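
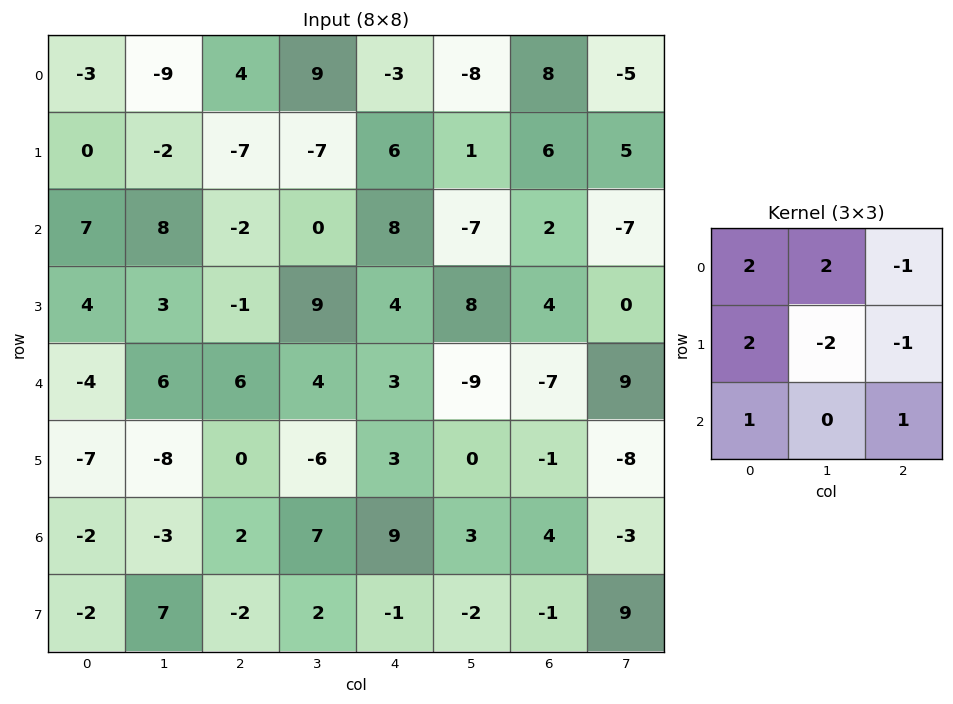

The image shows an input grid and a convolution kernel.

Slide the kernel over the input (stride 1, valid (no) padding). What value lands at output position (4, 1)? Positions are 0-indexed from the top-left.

The receptive field on the input at this output position is [6 6 4 / -8 0 -6 / -3 2 7]. Elementwise product with the kernel and sum: 6·2 + 6·2 + 4·-1 + -8·2 + 0·-2 + -6·-1 + -3·1 + 7·1.

14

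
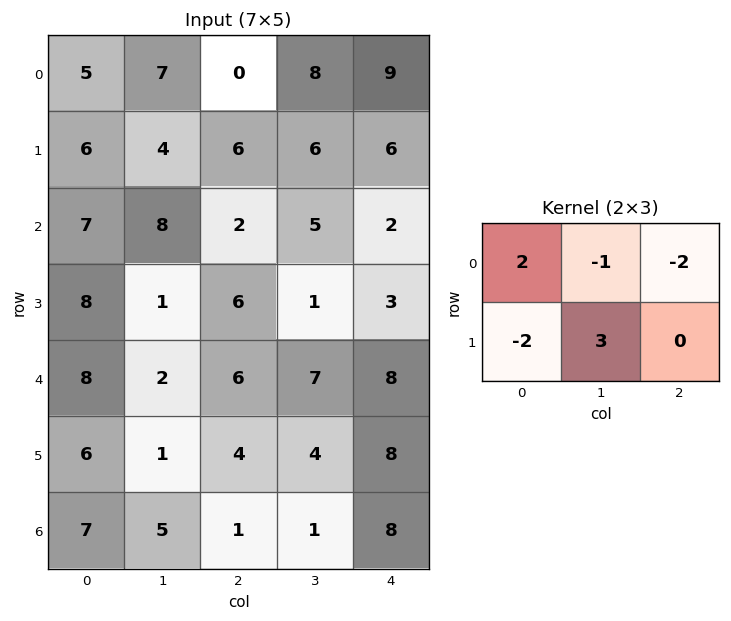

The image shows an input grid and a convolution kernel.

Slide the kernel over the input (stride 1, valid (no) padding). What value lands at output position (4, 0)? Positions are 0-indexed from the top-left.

-7

The receptive field on the input at this output position is [8 2 6 / 6 1 4]. Elementwise product with the kernel and sum: 8·2 + 2·-1 + 6·-2 + 6·-2 + 1·3.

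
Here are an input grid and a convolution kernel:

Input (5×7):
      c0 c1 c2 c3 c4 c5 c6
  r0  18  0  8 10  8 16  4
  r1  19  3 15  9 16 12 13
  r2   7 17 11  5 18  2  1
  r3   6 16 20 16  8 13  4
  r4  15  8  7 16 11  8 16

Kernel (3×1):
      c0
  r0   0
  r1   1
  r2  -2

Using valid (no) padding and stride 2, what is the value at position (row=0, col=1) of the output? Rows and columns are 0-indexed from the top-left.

-7

The receptive field on the input at this output position is [8 / 15 / 11]. Elementwise product with the kernel and sum: 15·1 + 11·-2.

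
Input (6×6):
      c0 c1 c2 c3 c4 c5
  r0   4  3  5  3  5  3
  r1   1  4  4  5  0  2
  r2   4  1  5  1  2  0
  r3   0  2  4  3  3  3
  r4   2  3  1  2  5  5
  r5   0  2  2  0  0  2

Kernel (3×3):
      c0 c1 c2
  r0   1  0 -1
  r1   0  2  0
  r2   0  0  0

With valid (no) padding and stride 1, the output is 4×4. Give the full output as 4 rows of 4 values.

7 8 10 0
-1 9 6 7
3 8 9 7
2 1 5 10

Output[0,0]: The receptive field on the input at this output position is [4 3 5 / 1 4 4 / 4 1 5]. Elementwise product with the kernel and sum: 4·1 + 5·-1 + 4·2.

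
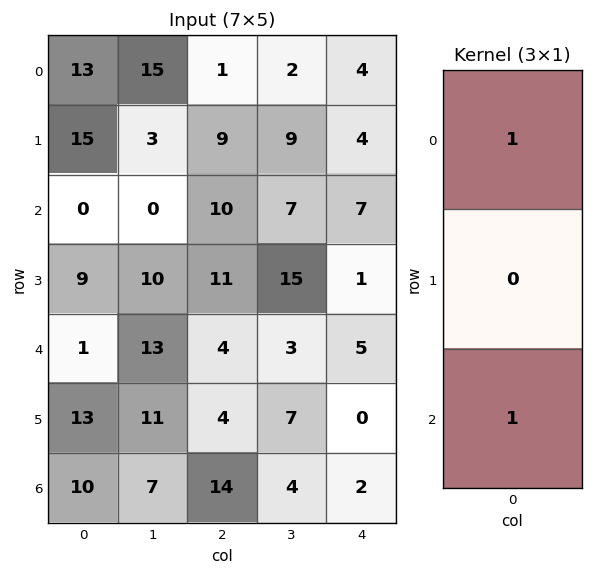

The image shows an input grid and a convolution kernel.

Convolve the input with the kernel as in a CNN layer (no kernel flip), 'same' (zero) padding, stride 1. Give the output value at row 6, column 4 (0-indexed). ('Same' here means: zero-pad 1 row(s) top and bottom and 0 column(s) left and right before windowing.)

0

The receptive field on the zero-padded input at this output position is [0 / 2 / 0]. Elementwise product with the kernel and sum: 0·1 + 0·1.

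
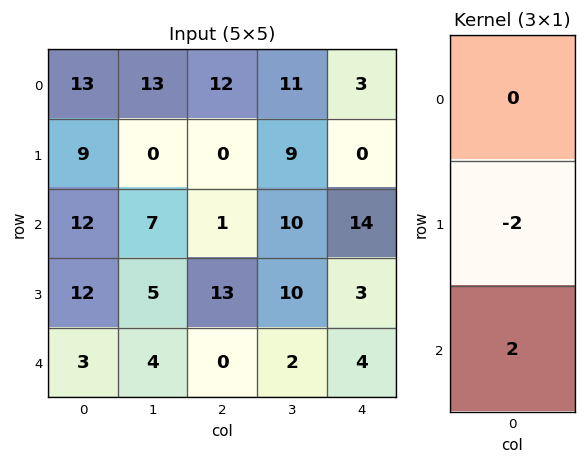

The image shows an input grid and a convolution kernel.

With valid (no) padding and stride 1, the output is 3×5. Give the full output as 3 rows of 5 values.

6 14 2 2 28
0 -4 24 0 -22
-18 -2 -26 -16 2

Output[0,0]: The receptive field on the input at this output position is [13 / 9 / 12]. Elementwise product with the kernel and sum: 9·-2 + 12·2.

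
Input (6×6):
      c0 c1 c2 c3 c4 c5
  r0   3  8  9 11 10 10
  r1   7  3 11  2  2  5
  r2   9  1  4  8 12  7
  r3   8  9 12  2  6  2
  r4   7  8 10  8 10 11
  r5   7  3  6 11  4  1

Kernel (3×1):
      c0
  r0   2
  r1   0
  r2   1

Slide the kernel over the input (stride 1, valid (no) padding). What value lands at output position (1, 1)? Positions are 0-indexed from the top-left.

15

The receptive field on the input at this output position is [3 / 1 / 9]. Elementwise product with the kernel and sum: 3·2 + 9·1.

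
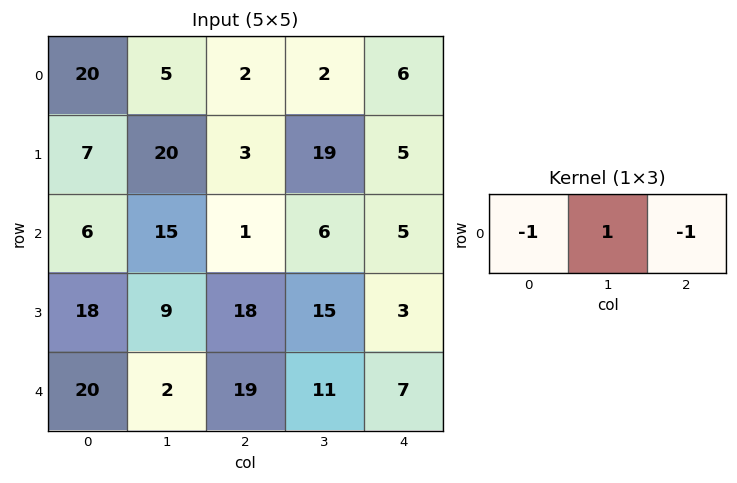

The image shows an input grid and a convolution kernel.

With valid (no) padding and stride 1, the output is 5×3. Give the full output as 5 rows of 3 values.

-17 -5 -6
10 -36 11
8 -20 0
-27 -6 -6
-37 6 -15

Output[0,0]: The receptive field on the input at this output position is [20 5 2]. Elementwise product with the kernel and sum: 20·-1 + 5·1 + 2·-1.
Output[0,1]: The receptive field on the input at this output position is [5 2 2]. Elementwise product with the kernel and sum: 5·-1 + 2·1 + 2·-1.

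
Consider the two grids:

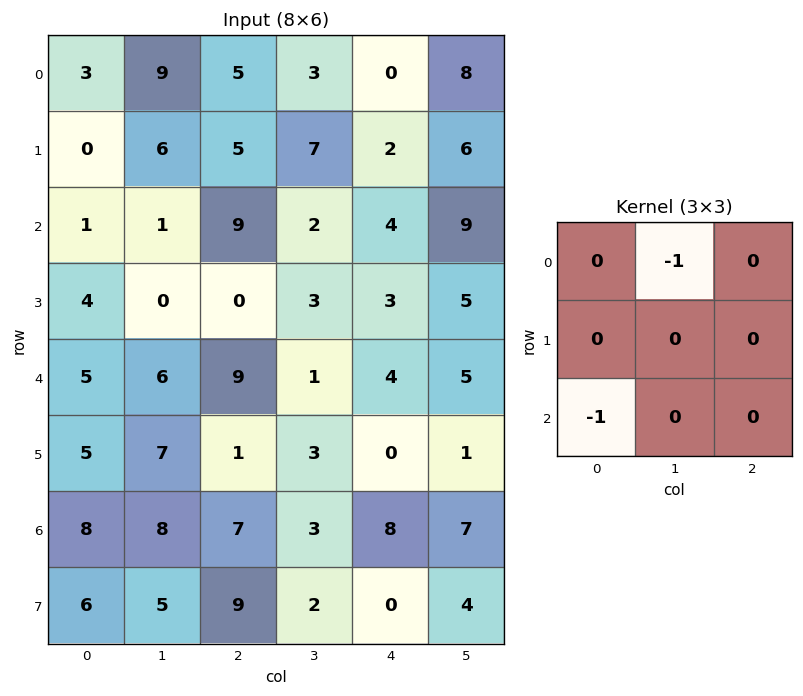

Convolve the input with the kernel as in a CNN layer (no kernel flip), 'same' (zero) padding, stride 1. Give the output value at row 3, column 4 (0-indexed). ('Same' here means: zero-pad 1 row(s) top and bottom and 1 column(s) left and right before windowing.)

-5

The receptive field on the zero-padded input at this output position is [2 4 9 / 3 3 5 / 1 4 5]. Elementwise product with the kernel and sum: 4·-1 + 1·-1.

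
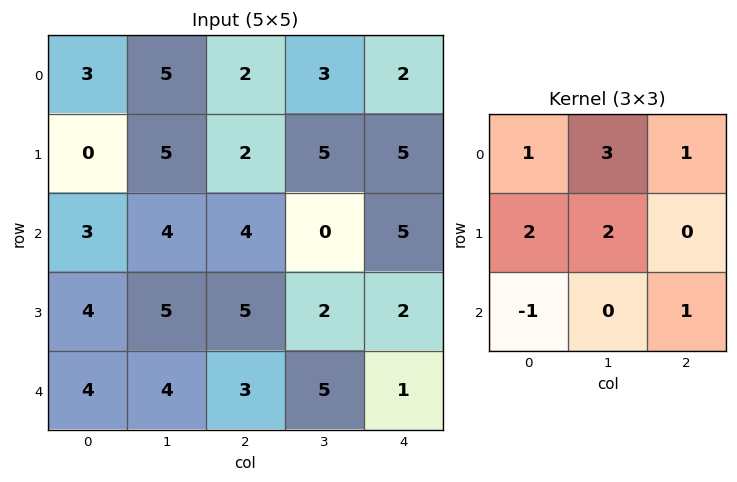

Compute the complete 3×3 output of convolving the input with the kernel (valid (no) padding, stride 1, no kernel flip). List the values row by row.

Output[0,0]: The receptive field on the input at this output position is [3 5 2 / 0 5 2 / 3 4 4]. Elementwise product with the kernel and sum: 3·1 + 5·3 + 2·1 + 0·2 + 5·2 + 3·-1 + 4·1.

31 24 28
32 29 27
36 37 21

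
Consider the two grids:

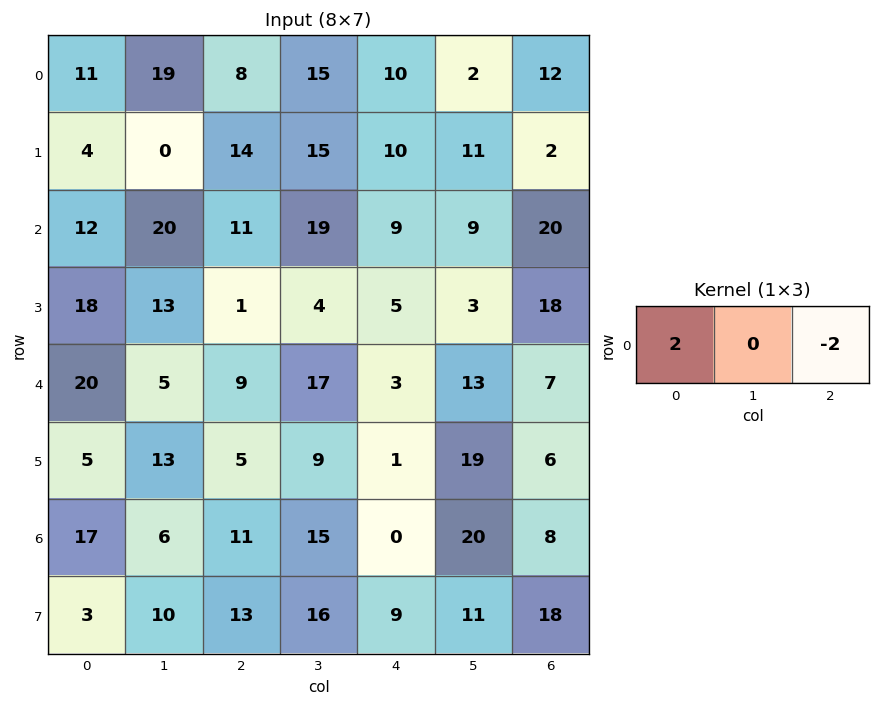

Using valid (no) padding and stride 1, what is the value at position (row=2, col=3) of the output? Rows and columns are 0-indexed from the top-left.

The receptive field on the input at this output position is [19 9 9]. Elementwise product with the kernel and sum: 19·2 + 9·-2.

20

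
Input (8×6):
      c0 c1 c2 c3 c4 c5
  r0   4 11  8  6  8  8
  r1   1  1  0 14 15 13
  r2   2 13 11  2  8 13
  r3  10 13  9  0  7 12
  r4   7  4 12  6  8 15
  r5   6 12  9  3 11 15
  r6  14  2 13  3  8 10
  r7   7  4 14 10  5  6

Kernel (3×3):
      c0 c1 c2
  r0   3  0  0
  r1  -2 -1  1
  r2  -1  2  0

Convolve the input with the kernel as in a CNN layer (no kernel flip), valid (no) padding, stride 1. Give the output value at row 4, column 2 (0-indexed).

19

The receptive field on the input at this output position is [12 6 8 / 9 3 11 / 13 3 8]. Elementwise product with the kernel and sum: 12·3 + 9·-2 + 3·-1 + 11·1 + 13·-1 + 3·2.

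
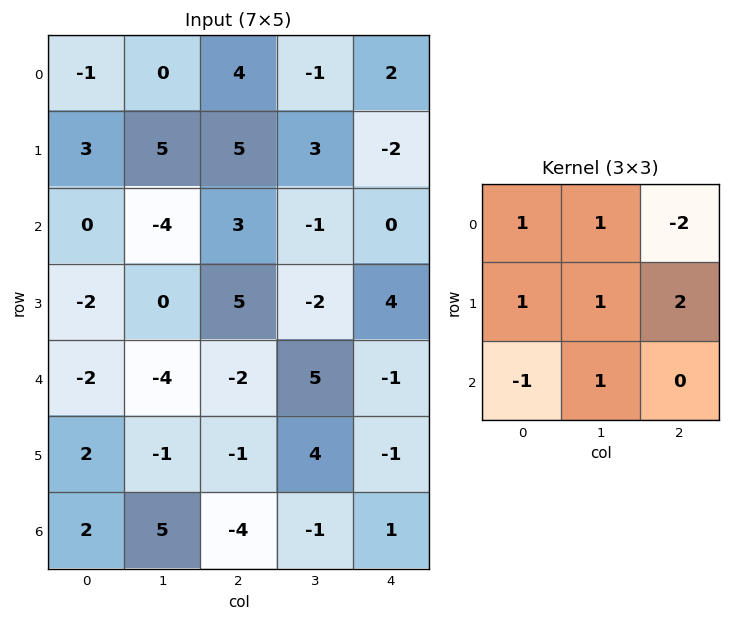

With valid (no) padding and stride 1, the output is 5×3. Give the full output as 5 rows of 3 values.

Output[0,0]: The receptive field on the input at this output position is [-1 0 4 / 3 5 5 / 0 -4 3]. Elementwise product with the kernel and sum: -1·1 + 0·1 + 4·-2 + 3·1 + 5·1 + 5·2 + 0·-1 + -4·1.
Output[0,1]: The receptive field on the input at this output position is [0 4 -1 / 5 5 3 / -4 3 -1]. Elementwise product with the kernel and sum: 0·1 + 4·1 + -1·-2 + 5·1 + 5·1 + 3·2 + -4·-1 + 3·1.

5 29 -1
2 6 7
-4 4 20
-25 13 1
0 -19 9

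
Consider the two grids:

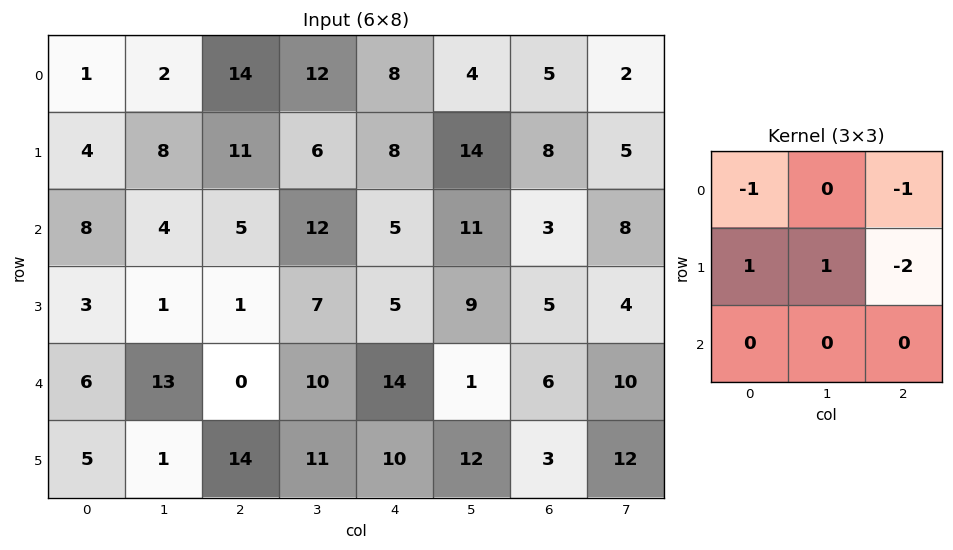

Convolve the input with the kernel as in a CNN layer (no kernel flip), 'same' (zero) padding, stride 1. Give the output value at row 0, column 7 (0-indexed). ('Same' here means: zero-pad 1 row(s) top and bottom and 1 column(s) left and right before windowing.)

7

The receptive field on the zero-padded input at this output position is [0 0 0 / 5 2 0 / 8 5 0]. Elementwise product with the kernel and sum: 0·-1 + 0·-1 + 5·1 + 2·1 + 0·-2.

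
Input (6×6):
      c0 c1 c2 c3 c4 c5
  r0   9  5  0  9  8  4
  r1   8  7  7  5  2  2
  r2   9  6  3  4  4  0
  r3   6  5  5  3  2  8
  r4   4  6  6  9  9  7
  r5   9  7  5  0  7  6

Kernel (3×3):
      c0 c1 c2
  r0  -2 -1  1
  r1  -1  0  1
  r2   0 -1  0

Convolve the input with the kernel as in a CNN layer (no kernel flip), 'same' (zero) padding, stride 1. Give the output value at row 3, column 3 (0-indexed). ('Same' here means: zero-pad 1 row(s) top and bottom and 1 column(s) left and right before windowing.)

-18

The receptive field on the zero-padded input at this output position is [3 4 4 / 5 3 2 / 6 9 9]. Elementwise product with the kernel and sum: 3·-2 + 4·-1 + 4·1 + 5·-1 + 2·1 + 9·-1.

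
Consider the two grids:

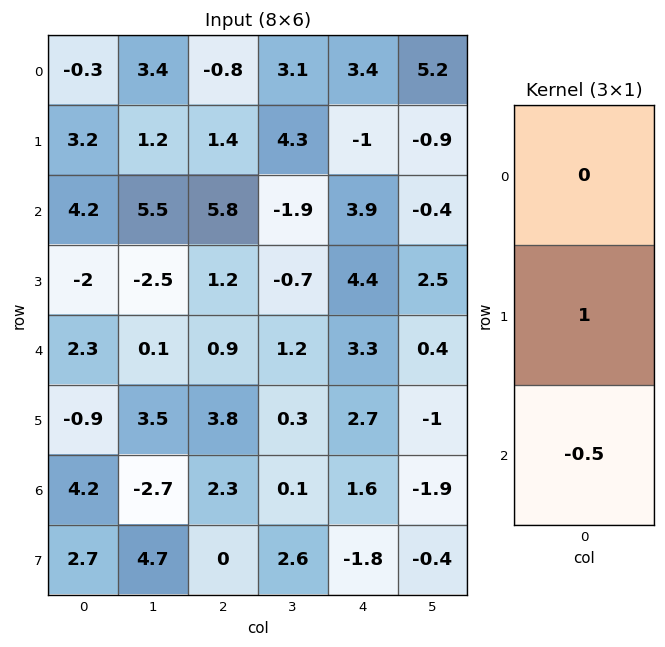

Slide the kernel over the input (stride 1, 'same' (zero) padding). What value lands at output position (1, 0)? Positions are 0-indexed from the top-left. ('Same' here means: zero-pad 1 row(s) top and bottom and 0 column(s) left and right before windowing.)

The receptive field on the zero-padded input at this output position is [-0.3 / 3.2 / 4.2]. Elementwise product with the kernel and sum: 3.2·1 + 4.2·-0.5.

1.1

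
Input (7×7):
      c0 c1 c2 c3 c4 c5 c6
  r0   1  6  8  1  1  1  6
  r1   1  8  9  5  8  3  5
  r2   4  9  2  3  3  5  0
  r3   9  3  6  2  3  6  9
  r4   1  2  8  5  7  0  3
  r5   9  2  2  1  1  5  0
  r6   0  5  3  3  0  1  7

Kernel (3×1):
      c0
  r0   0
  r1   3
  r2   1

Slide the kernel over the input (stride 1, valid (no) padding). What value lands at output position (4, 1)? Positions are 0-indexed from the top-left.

The receptive field on the input at this output position is [2 / 2 / 5]. Elementwise product with the kernel and sum: 2·3 + 5·1.

11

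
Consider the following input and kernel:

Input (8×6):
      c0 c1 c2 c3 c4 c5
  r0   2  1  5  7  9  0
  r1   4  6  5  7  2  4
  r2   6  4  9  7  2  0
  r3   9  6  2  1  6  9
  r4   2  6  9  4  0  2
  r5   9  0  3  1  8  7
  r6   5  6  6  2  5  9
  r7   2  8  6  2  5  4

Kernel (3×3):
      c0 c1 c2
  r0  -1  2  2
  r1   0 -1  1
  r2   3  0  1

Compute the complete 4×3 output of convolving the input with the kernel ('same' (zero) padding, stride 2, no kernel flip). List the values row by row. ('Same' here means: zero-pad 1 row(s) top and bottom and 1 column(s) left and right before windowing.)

Output[0,0]: The receptive field on the zero-padded input at this output position is [0 0 0 / 0 2 1 / 0 4 6]. Elementwise product with the kernel and sum: 0·-1 + 0·2 + 0·2 + 2·-1 + 1·1 + 0·3 + 6·1.

5 27 16
24 35 15
34 -4 41
27 30 43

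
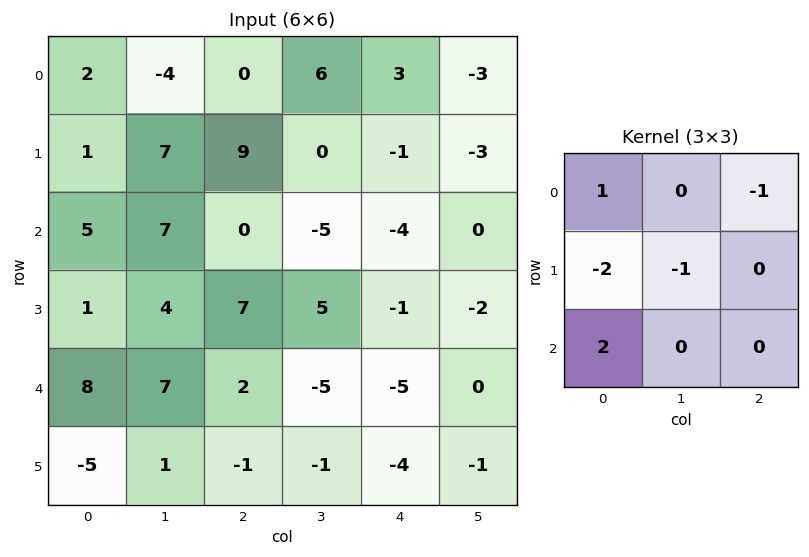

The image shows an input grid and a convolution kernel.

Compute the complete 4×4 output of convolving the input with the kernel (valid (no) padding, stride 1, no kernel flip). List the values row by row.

Output[0,0]: The receptive field on the input at this output position is [2 -4 0 / 1 7 9 / 5 7 0]. Elementwise product with the kernel and sum: 2·1 + 0·-1 + 1·-2 + 7·-1 + 5·2.

3 -19 -21 0
-23 1 29 27
15 11 -11 -24
-39 -15 7 20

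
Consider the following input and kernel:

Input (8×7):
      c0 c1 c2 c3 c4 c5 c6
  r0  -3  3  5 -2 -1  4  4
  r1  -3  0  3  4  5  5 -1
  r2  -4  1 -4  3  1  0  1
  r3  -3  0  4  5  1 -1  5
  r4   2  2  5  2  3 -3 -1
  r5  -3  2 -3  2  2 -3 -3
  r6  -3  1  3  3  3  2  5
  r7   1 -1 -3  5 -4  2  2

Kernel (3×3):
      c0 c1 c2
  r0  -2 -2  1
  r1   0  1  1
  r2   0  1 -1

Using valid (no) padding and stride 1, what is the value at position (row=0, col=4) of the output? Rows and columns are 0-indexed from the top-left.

1

The receptive field on the input at this output position is [-1 4 4 / 5 5 -1 / 1 0 1]. Elementwise product with the kernel and sum: -1·-2 + 4·-2 + 4·1 + 5·1 + -1·1 + 0·1 + 1·-1.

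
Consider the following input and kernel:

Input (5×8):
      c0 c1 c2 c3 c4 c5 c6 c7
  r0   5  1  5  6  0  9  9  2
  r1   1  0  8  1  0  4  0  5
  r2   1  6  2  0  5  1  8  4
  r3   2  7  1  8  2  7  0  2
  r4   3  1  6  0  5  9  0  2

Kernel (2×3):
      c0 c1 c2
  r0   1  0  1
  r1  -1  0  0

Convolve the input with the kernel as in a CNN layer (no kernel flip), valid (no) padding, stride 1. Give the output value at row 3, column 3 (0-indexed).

The receptive field on the input at this output position is [8 2 7 / 0 5 9]. Elementwise product with the kernel and sum: 8·1 + 7·1 + 0·-1.

15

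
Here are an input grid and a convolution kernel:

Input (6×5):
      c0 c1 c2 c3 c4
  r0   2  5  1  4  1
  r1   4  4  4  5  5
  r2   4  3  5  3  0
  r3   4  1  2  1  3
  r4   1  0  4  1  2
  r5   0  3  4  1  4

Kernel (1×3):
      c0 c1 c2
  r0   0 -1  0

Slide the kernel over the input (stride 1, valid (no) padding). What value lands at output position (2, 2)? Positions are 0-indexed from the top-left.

-3

The receptive field on the input at this output position is [5 3 0]. Elementwise product with the kernel and sum: 3·-1.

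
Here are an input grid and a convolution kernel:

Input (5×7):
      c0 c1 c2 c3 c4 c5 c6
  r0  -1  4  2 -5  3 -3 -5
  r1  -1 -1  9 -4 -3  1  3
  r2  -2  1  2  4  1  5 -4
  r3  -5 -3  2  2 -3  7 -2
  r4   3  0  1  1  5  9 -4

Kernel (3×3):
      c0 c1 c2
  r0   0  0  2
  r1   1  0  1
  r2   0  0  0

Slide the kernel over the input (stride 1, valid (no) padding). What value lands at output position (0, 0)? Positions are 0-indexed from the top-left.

12

The receptive field on the input at this output position is [-1 4 2 / -1 -1 9 / -2 1 2]. Elementwise product with the kernel and sum: 2·2 + -1·1 + 9·1.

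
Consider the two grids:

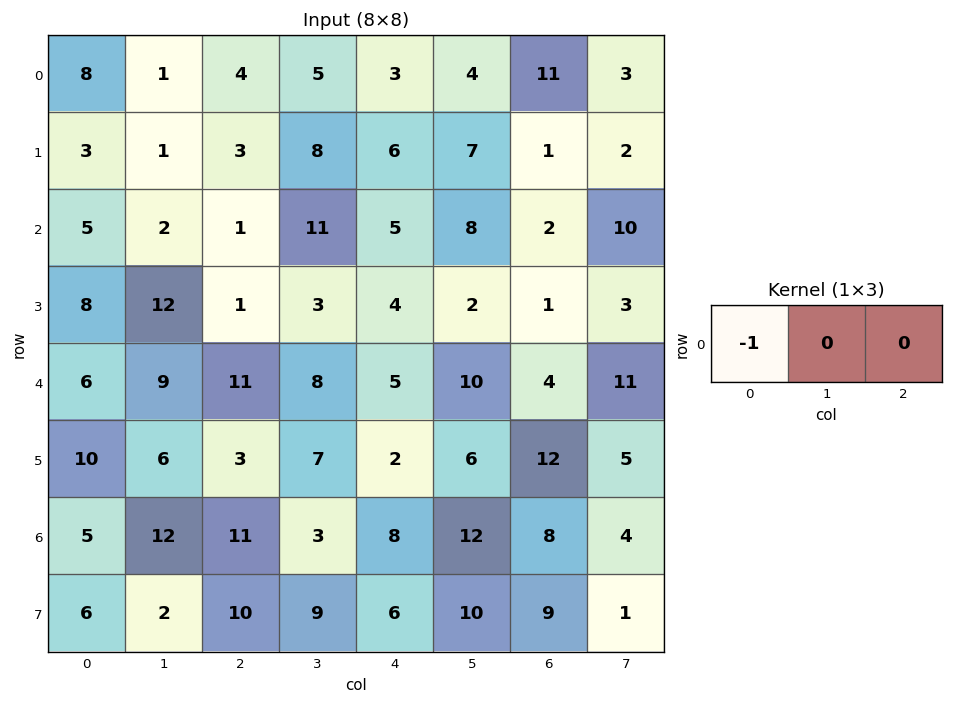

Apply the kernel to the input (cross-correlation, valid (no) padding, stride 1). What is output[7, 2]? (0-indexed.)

The receptive field on the input at this output position is [10 9 6]. Elementwise product with the kernel and sum: 10·-1.

-10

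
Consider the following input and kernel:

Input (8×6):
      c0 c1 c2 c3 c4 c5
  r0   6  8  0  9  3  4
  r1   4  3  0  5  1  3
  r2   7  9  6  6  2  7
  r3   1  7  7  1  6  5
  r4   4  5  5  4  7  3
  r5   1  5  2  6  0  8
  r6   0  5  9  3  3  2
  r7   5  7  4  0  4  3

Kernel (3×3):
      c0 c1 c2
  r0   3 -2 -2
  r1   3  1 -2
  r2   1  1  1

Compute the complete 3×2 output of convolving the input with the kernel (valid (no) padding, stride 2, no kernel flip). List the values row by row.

39 -7
1 28
10 20

Output[0,0]: The receptive field on the input at this output position is [6 8 0 / 4 3 0 / 7 9 6]. Elementwise product with the kernel and sum: 6·3 + 8·-2 + 0·-2 + 4·3 + 3·1 + 0·-2 + 7·1 + 9·1 + 6·1.
Output[0,1]: The receptive field on the input at this output position is [0 9 3 / 0 5 1 / 6 6 2]. Elementwise product with the kernel and sum: 0·3 + 9·-2 + 3·-2 + 0·3 + 5·1 + 1·-2 + 6·1 + 6·1 + 2·1.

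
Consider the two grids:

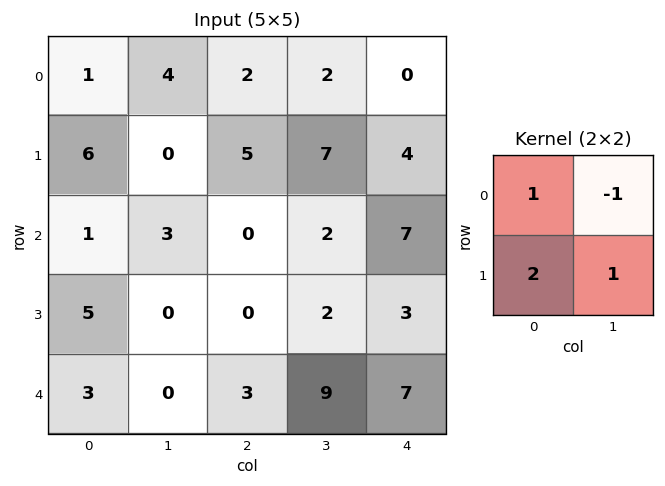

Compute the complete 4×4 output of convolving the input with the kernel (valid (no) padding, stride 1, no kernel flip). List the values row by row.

Output[0,0]: The receptive field on the input at this output position is [1 4 / 6 0]. Elementwise product with the kernel and sum: 1·1 + 4·-1 + 6·2 + 0·1.

9 7 17 20
11 1 0 14
8 3 0 2
11 3 13 24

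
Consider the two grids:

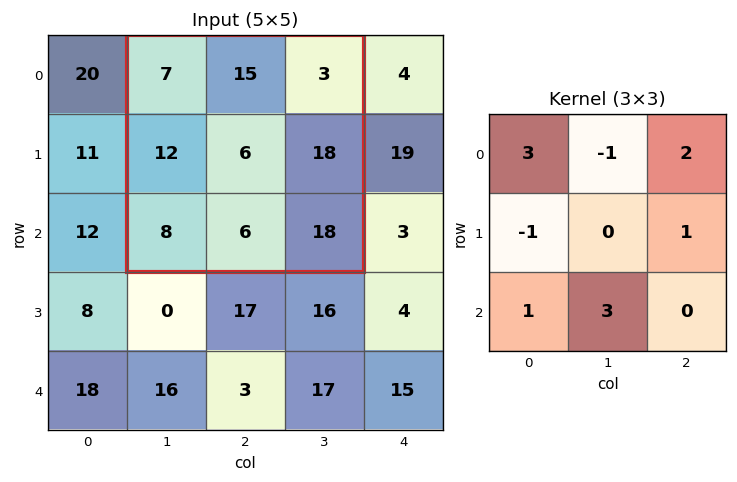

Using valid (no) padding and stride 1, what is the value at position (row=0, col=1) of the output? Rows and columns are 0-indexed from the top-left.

44

The receptive field on the input at this output position is [7 15 3 / 12 6 18 / 8 6 18]. Elementwise product with the kernel and sum: 7·3 + 15·-1 + 3·2 + 12·-1 + 18·1 + 8·1 + 6·3.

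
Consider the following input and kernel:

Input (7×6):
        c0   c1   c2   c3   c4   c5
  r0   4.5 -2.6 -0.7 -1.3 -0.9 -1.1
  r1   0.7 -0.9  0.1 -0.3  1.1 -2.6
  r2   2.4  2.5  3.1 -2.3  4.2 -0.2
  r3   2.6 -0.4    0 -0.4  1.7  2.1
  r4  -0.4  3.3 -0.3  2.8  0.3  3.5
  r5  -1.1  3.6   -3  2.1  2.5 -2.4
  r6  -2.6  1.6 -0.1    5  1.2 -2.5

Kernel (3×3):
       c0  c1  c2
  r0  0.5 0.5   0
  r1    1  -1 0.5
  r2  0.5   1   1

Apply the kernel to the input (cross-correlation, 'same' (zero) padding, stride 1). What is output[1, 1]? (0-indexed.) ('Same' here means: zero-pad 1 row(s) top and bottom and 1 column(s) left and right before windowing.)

The receptive field on the zero-padded input at this output position is [4.5 -2.6 -0.7 / 0.7 -0.9 0.1 / 2.4 2.5 3.1]. Elementwise product with the kernel and sum: 4.5·0.5 + -2.6·0.5 + 0.7·1 + -0.9·-1 + 0.1·0.5 + 2.4·0.5 + 2.5·1 + 3.1·1.

9.4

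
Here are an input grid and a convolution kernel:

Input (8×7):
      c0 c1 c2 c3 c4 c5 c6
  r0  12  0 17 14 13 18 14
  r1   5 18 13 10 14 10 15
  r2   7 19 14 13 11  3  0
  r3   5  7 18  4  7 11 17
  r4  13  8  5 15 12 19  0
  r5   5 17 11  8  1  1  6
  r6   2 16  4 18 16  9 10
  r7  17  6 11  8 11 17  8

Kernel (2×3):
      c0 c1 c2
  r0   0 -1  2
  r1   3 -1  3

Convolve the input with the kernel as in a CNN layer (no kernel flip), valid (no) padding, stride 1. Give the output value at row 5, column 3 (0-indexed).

66

The receptive field on the input at this output position is [8 1 1 / 18 16 9]. Elementwise product with the kernel and sum: 1·-1 + 1·2 + 18·3 + 16·-1 + 9·3.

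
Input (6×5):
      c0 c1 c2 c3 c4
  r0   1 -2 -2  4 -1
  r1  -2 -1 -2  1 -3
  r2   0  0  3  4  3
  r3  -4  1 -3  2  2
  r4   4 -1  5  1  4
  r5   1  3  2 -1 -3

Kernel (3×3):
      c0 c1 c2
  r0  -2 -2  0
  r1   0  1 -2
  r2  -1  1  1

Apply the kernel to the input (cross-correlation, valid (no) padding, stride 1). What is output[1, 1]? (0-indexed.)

The receptive field on the input at this output position is [-1 -2 1 / 0 3 4 / 1 -3 2]. Elementwise product with the kernel and sum: -1·-2 + -2·-2 + 3·1 + 4·-2 + 1·-1 + -3·1 + 2·1.

-1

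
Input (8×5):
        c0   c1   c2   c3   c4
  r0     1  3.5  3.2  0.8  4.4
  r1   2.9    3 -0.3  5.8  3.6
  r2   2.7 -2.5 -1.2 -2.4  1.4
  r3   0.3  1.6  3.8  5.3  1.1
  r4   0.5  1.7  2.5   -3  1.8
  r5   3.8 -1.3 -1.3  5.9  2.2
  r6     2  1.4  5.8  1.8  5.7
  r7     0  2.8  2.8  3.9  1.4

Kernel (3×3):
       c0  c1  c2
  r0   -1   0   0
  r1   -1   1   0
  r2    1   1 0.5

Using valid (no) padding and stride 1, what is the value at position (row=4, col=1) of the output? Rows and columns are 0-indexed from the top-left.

The receptive field on the input at this output position is [1.7 2.5 -3 / -1.3 -1.3 5.9 / 1.4 5.8 1.8]. Elementwise product with the kernel and sum: 1.7·-1 + -1.3·-1 + -1.3·1 + 1.4·1 + 5.8·1 + 1.8·0.5.

6.4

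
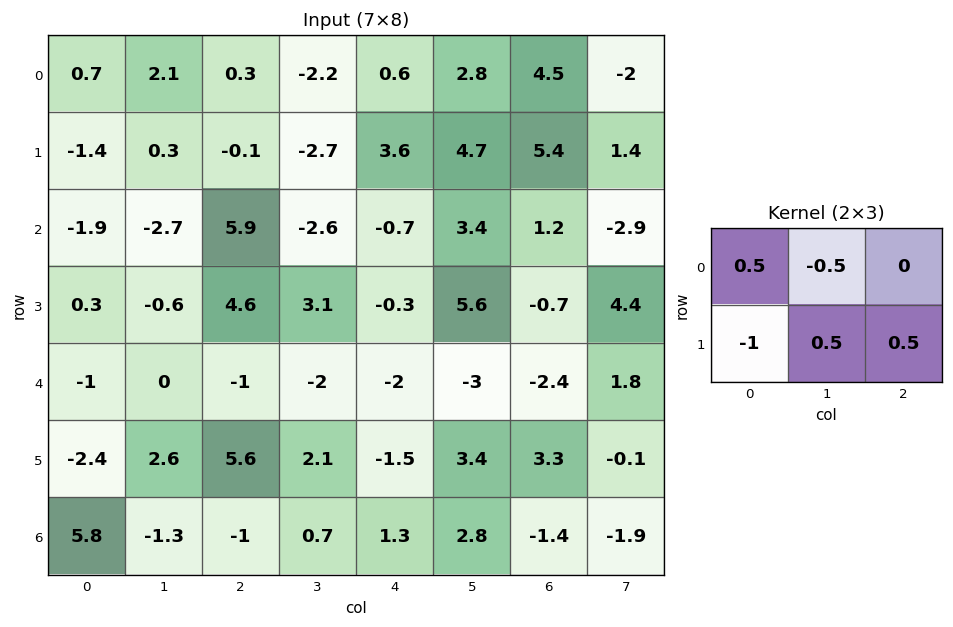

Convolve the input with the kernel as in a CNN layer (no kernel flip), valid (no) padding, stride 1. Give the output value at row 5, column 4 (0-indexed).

The receptive field on the input at this output position is [-1.5 3.4 3.3 / 1.3 2.8 -1.4]. Elementwise product with the kernel and sum: -1.5·0.5 + 3.4·-0.5 + 1.3·-1 + 2.8·0.5 + -1.4·0.5.

-3.05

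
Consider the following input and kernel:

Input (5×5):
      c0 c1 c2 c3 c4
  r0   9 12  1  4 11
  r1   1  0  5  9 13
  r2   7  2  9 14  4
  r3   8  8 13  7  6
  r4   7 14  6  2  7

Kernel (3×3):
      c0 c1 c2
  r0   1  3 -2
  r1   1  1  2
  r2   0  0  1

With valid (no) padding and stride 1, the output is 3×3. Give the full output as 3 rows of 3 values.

63 44 35
31 43 43
43 38 82

Output[0,0]: The receptive field on the input at this output position is [9 12 1 / 1 0 5 / 7 2 9]. Elementwise product with the kernel and sum: 9·1 + 12·3 + 1·-2 + 1·1 + 0·1 + 5·2 + 9·1.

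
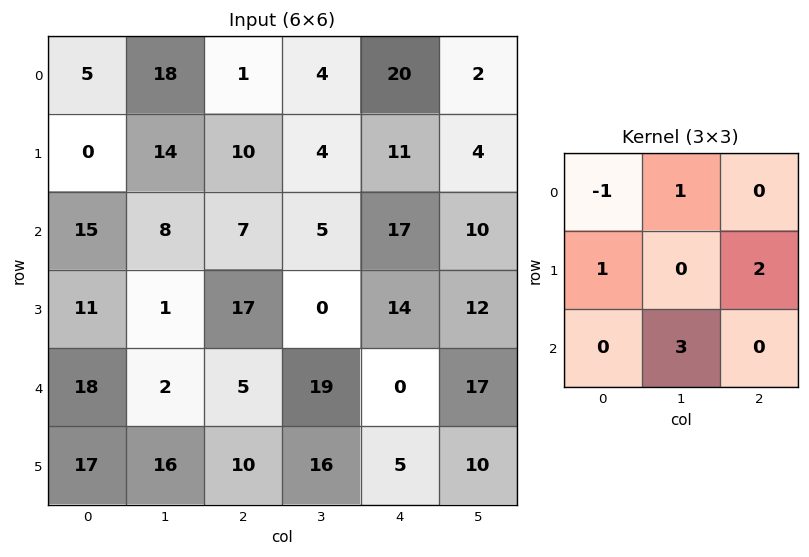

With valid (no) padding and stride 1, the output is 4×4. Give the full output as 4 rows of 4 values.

Output[0,0]: The receptive field on the input at this output position is [5 18 1 / 0 14 10 / 15 8 7]. Elementwise product with the kernel and sum: 5·-1 + 18·1 + 0·1 + 10·2 + 8·3.

57 26 50 79
46 65 35 74
44 15 100 36
66 86 36 82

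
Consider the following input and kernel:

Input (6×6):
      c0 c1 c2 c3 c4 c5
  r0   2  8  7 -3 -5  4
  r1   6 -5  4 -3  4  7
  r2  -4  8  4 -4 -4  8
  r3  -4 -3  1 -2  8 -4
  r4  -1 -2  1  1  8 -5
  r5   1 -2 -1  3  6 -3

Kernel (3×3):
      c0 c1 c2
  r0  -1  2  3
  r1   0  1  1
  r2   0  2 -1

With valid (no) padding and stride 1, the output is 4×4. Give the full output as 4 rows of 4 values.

Output[0,0]: The receptive field on the input at this output position is [2 8 7 / 6 -5 4 / -4 8 4]. Elementwise product with the kernel and sum: 2·-1 + 8·2 + 7·3 + -5·1 + 4·1 + 8·2 + 4·-1.
Output[0,1]: The receptive field on the input at this output position is [8 7 -3 / -5 4 -3 / 8 4 -4]. Elementwise product with the kernel and sum: 8·-1 + 7·2 + -3·3 + 4·1 + -3·1 + 4·2 + -4·-1.

46 10 -31 0
1 8 -18 56
25 -12 -24 45
-3 -4 28 24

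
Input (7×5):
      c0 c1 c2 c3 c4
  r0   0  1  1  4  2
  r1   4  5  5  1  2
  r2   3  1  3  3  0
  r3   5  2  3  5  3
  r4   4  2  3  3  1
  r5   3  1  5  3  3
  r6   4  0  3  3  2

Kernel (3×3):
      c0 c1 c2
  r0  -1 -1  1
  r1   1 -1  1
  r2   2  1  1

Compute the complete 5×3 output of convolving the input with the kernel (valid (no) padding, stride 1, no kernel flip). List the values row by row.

Output[0,0]: The receptive field on the input at this output position is [0 1 1 / 4 5 5 / 3 1 3]. Elementwise product with the kernel and sum: 0·-1 + 1·-1 + 1·1 + 4·1 + 5·-1 + 5·1 + 3·2 + 1·1 + 3·1.

14 11 12
16 4 10
18 13 5
13 12 12
15 3 11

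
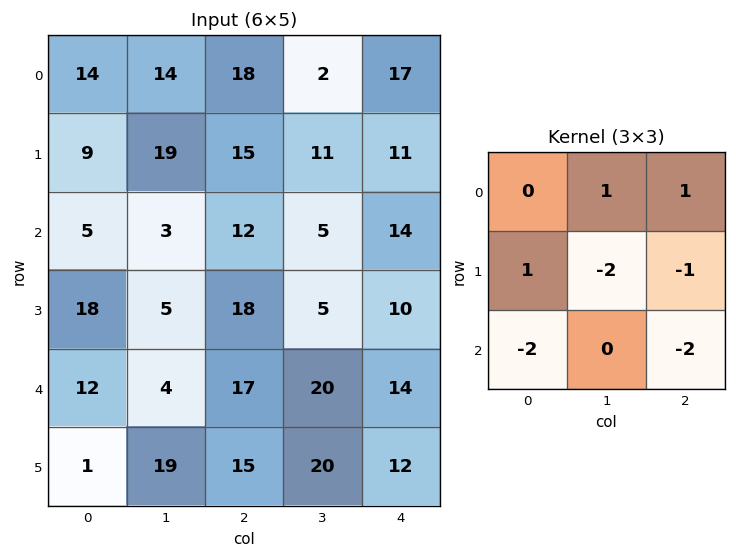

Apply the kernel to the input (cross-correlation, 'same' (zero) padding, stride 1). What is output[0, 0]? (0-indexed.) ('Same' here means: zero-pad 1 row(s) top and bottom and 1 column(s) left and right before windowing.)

-80

The receptive field on the zero-padded input at this output position is [0 0 0 / 0 14 14 / 0 9 19]. Elementwise product with the kernel and sum: 0·1 + 0·1 + 0·1 + 14·-2 + 14·-1 + 0·-2 + 19·-2.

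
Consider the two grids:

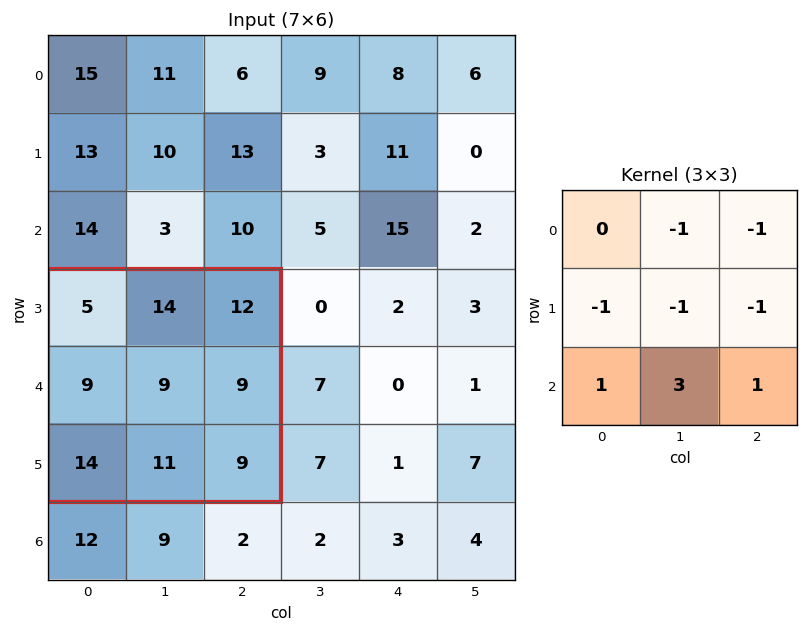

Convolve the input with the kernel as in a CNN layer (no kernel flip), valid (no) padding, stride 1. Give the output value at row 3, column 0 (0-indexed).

The receptive field on the input at this output position is [5 14 12 / 9 9 9 / 14 11 9]. Elementwise product with the kernel and sum: 14·-1 + 12·-1 + 9·-1 + 9·-1 + 9·-1 + 14·1 + 11·3 + 9·1.

3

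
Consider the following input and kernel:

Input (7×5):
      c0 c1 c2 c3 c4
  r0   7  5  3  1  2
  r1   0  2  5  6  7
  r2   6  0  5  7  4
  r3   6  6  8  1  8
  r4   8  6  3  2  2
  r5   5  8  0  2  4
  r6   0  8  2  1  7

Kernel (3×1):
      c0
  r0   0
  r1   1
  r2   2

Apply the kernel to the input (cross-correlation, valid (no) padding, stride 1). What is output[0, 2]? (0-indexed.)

The receptive field on the input at this output position is [3 / 5 / 5]. Elementwise product with the kernel and sum: 5·1 + 5·2.

15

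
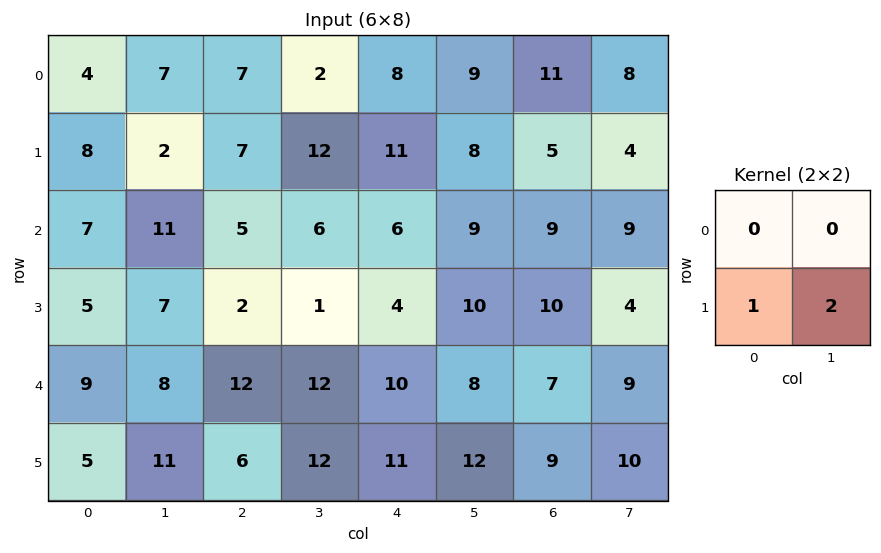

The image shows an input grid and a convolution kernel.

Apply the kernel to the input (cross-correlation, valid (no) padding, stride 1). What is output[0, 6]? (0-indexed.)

13

The receptive field on the input at this output position is [11 8 / 5 4]. Elementwise product with the kernel and sum: 5·1 + 4·2.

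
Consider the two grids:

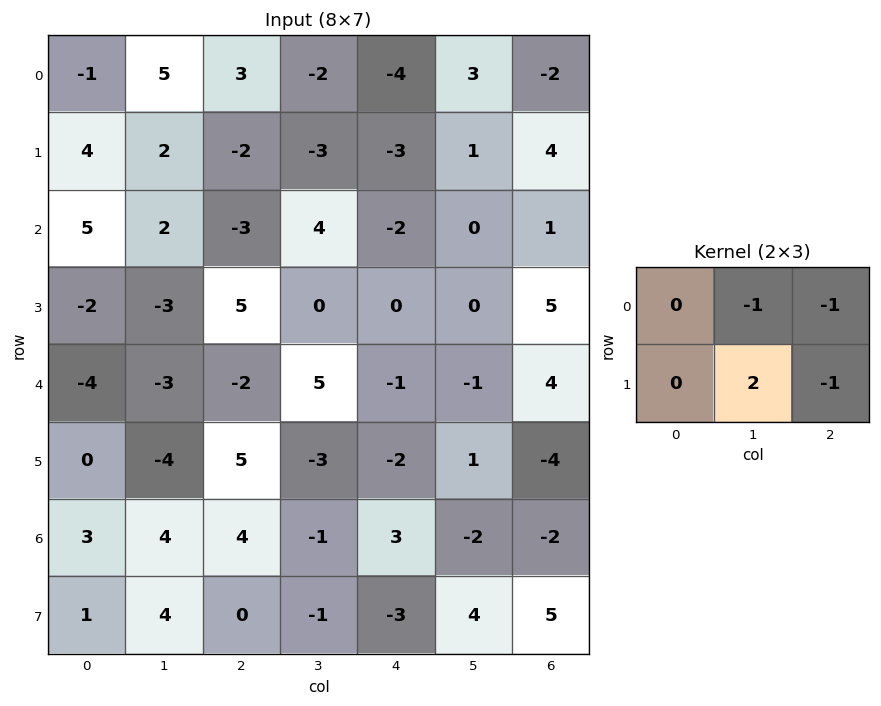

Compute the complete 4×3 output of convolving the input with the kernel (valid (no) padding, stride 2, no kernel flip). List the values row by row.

Output[0,0]: The receptive field on the input at this output position is [-1 5 3 / 4 2 -2]. Elementwise product with the kernel and sum: 5·-1 + 3·-1 + 2·2 + -2·-1.

-2 3 -3
-10 -2 -6
-8 -8 3
0 -1 7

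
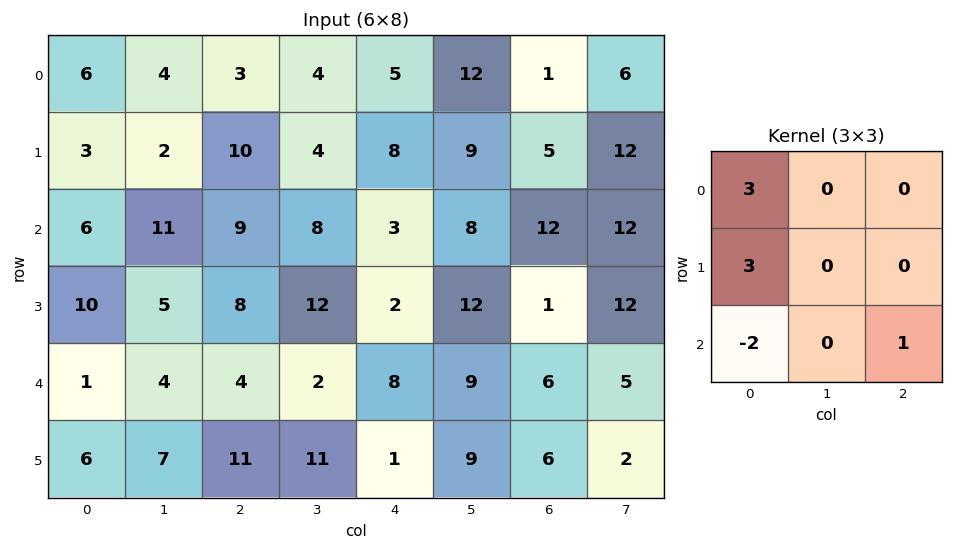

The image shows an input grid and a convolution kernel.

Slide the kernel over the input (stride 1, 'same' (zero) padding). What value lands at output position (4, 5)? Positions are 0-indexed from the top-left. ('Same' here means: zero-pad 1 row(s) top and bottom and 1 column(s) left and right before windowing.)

The receptive field on the zero-padded input at this output position is [2 12 1 / 8 9 6 / 1 9 6]. Elementwise product with the kernel and sum: 2·3 + 8·3 + 1·-2 + 6·1.

34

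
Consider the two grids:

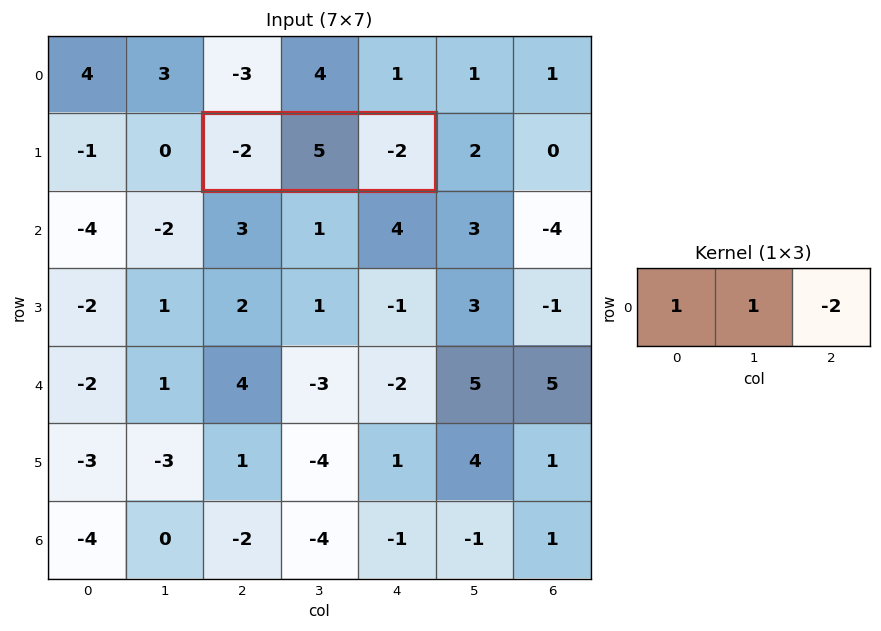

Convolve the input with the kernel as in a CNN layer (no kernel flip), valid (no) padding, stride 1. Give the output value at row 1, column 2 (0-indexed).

7

The receptive field on the input at this output position is [-2 5 -2]. Elementwise product with the kernel and sum: -2·1 + 5·1 + -2·-2.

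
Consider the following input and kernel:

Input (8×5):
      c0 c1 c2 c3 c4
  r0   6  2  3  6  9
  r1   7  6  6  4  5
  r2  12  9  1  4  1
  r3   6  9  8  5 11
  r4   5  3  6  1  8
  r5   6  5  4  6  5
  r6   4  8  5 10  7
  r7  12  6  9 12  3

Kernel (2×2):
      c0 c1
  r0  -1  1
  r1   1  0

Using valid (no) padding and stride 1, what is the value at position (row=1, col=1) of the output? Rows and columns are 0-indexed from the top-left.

9

The receptive field on the input at this output position is [6 6 / 9 1]. Elementwise product with the kernel and sum: 6·-1 + 6·1 + 9·1.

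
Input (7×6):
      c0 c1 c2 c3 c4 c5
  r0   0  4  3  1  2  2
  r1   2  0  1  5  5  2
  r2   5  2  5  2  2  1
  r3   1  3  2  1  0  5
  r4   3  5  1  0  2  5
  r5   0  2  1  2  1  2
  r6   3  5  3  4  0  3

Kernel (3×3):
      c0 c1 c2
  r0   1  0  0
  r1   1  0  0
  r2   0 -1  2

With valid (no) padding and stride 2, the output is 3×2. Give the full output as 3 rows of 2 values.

10 6
3 11
4 -2

Output[0,0]: The receptive field on the input at this output position is [0 4 3 / 2 0 1 / 5 2 5]. Elementwise product with the kernel and sum: 0·1 + 2·1 + 2·-1 + 5·2.
Output[0,1]: The receptive field on the input at this output position is [3 1 2 / 1 5 5 / 5 2 2]. Elementwise product with the kernel and sum: 3·1 + 1·1 + 2·-1 + 2·2.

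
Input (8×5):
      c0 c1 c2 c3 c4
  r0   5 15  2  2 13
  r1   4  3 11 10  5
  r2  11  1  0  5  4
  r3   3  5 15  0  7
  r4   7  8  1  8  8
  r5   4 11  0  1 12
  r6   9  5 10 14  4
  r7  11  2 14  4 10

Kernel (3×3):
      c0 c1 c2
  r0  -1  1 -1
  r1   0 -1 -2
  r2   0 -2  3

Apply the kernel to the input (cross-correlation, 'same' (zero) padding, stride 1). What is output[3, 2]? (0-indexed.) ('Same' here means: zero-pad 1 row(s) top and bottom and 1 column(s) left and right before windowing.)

The receptive field on the zero-padded input at this output position is [1 0 5 / 5 15 0 / 8 1 8]. Elementwise product with the kernel and sum: 1·-1 + 0·1 + 5·-1 + 15·-1 + 0·-2 + 1·-2 + 8·3.

1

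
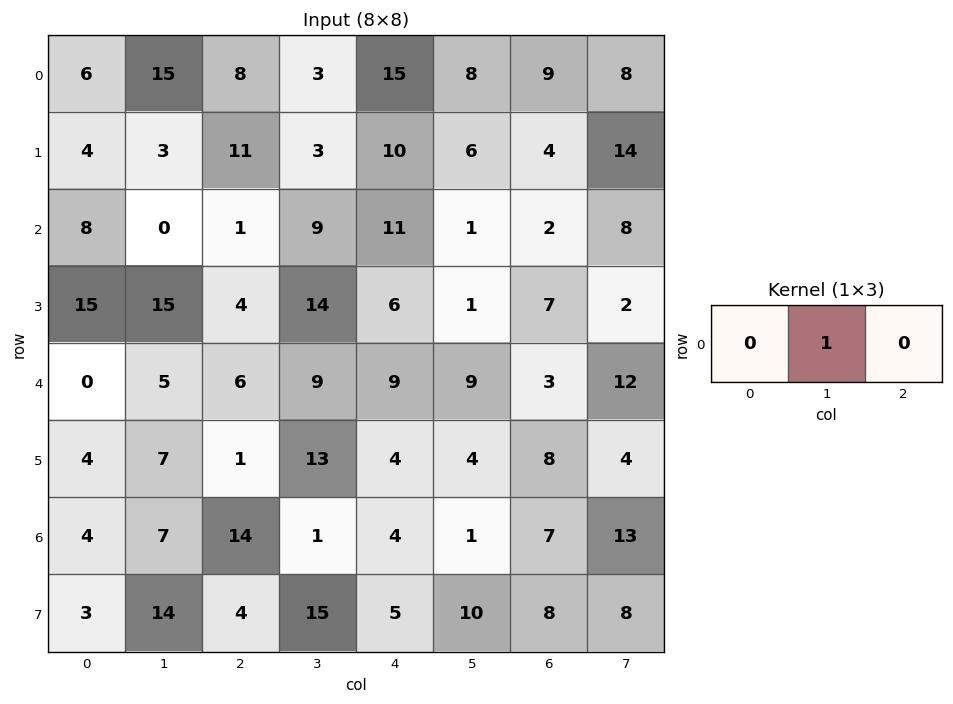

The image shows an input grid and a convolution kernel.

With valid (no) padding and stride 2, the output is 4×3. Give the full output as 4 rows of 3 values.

15 3 8
0 9 1
5 9 9
7 1 1

Output[0,0]: The receptive field on the input at this output position is [6 15 8]. Elementwise product with the kernel and sum: 15·1.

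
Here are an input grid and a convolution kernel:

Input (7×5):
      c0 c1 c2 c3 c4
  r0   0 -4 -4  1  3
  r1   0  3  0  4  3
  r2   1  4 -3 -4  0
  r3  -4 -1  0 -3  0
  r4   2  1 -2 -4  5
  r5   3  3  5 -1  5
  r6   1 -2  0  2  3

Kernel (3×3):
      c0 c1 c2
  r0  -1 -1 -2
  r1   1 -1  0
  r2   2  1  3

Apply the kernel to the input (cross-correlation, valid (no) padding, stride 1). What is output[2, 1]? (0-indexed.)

The receptive field on the input at this output position is [4 -3 -4 / -1 0 -3 / 1 -2 -4]. Elementwise product with the kernel and sum: 4·-1 + -3·-1 + -4·-2 + -1·1 + 0·-1 + 1·2 + -2·1 + -4·3.

-6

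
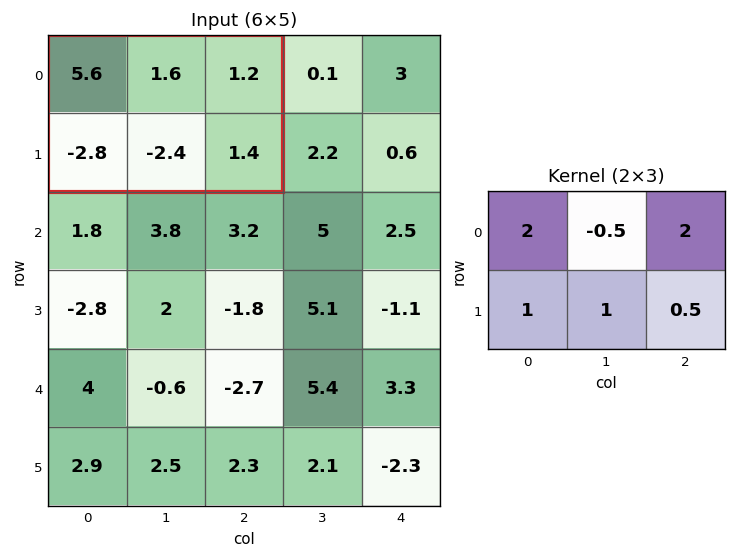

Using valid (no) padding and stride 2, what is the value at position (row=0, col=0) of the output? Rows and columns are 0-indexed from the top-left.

8.3

The receptive field on the input at this output position is [5.6 1.6 1.2 / -2.8 -2.4 1.4]. Elementwise product with the kernel and sum: 5.6·2 + 1.6·-0.5 + 1.2·2 + -2.8·1 + -2.4·1 + 1.4·0.5.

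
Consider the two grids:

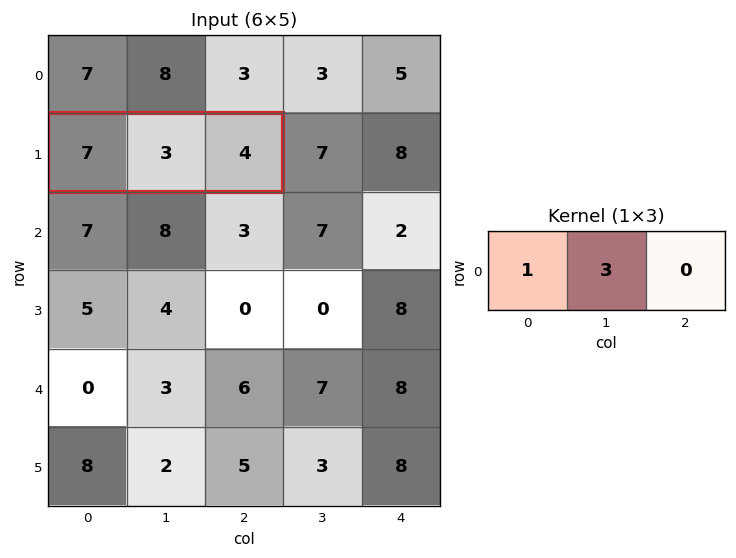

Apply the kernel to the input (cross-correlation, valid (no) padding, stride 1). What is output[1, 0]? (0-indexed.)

16

The receptive field on the input at this output position is [7 3 4]. Elementwise product with the kernel and sum: 7·1 + 3·3.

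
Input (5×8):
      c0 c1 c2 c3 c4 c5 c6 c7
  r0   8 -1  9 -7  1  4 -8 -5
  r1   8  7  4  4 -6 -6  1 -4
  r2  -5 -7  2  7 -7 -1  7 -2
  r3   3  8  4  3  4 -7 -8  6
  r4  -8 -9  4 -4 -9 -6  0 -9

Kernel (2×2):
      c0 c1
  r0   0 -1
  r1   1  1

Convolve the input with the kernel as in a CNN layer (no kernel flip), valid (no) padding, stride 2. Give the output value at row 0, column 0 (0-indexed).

The receptive field on the input at this output position is [8 -1 / 8 7]. Elementwise product with the kernel and sum: -1·-1 + 8·1 + 7·1.

16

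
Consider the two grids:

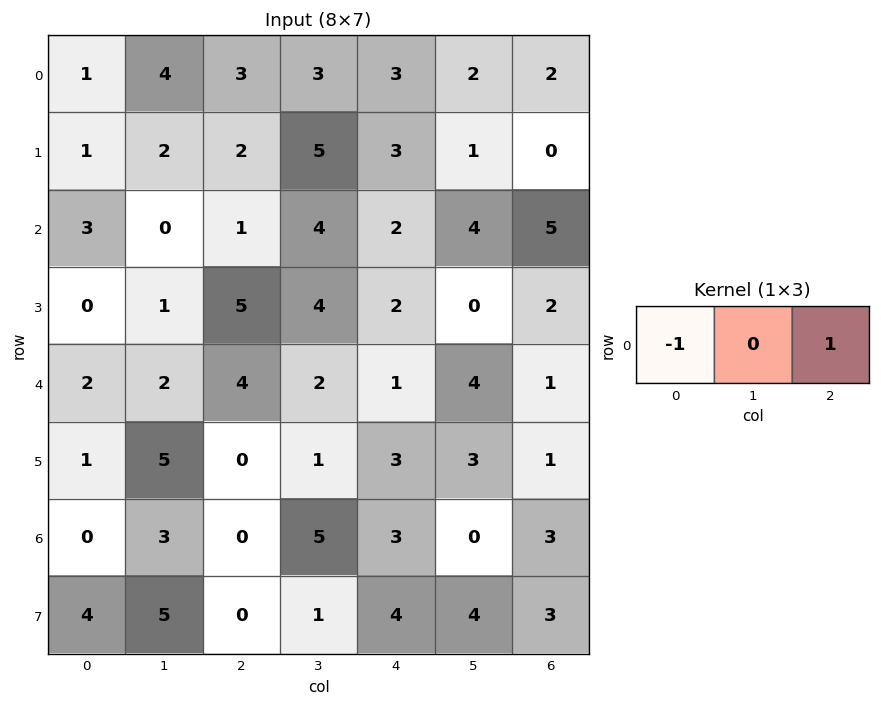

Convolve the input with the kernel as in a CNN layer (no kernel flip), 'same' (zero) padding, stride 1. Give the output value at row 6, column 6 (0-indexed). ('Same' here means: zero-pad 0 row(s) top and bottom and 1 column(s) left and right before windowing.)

0

The receptive field on the zero-padded input at this output position is [0 3 0]. Elementwise product with the kernel and sum: 0·-1 + 0·1.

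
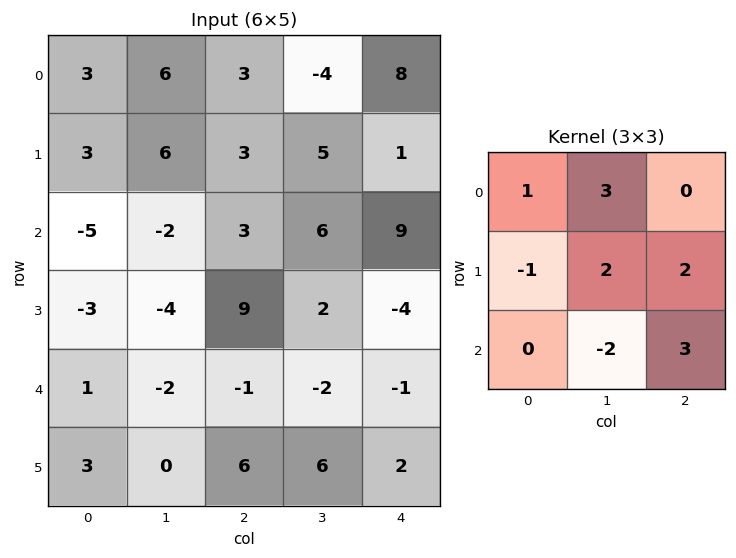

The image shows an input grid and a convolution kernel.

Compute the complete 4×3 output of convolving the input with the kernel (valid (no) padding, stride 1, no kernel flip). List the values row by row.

49 37 15
63 23 29
3 29 9
-4 25 4

Output[0,0]: The receptive field on the input at this output position is [3 6 3 / 3 6 3 / -5 -2 3]. Elementwise product with the kernel and sum: 3·1 + 6·3 + 3·-1 + 6·2 + 3·2 + -2·-2 + 3·3.
Output[0,1]: The receptive field on the input at this output position is [6 3 -4 / 6 3 5 / -2 3 6]. Elementwise product with the kernel and sum: 6·1 + 3·3 + 6·-1 + 3·2 + 5·2 + 3·-2 + 6·3.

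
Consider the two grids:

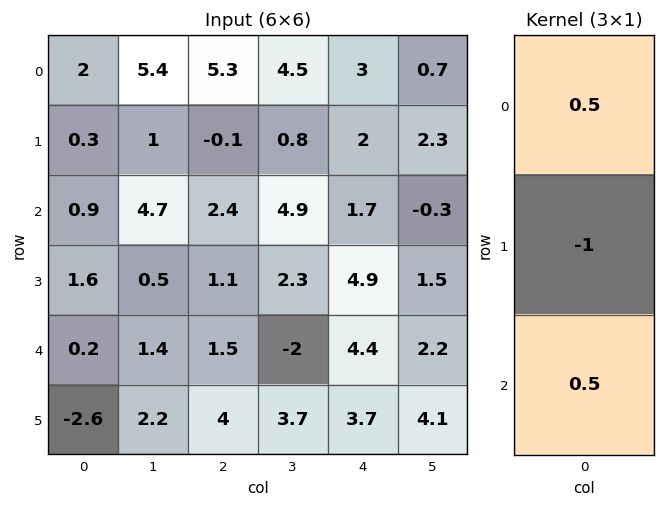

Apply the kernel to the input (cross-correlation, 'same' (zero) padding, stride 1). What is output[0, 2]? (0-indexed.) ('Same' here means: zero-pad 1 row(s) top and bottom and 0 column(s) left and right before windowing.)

The receptive field on the zero-padded input at this output position is [0 / 5.3 / -0.1]. Elementwise product with the kernel and sum: 0·0.5 + 5.3·-1 + -0.1·0.5.

-5.35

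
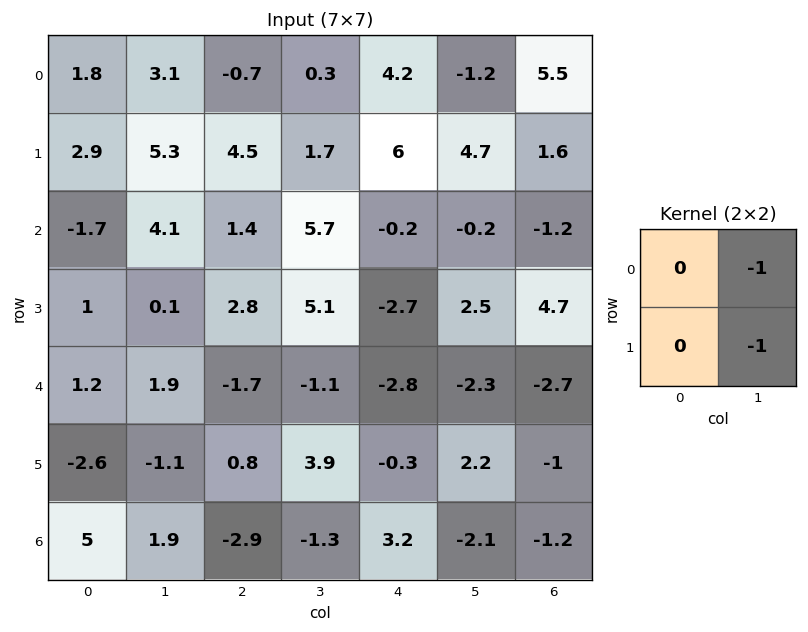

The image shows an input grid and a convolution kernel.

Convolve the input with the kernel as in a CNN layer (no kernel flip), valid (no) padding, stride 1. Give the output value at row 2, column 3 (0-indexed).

2.9

The receptive field on the input at this output position is [5.7 -0.2 / 5.1 -2.7]. Elementwise product with the kernel and sum: -0.2·-1 + -2.7·-1.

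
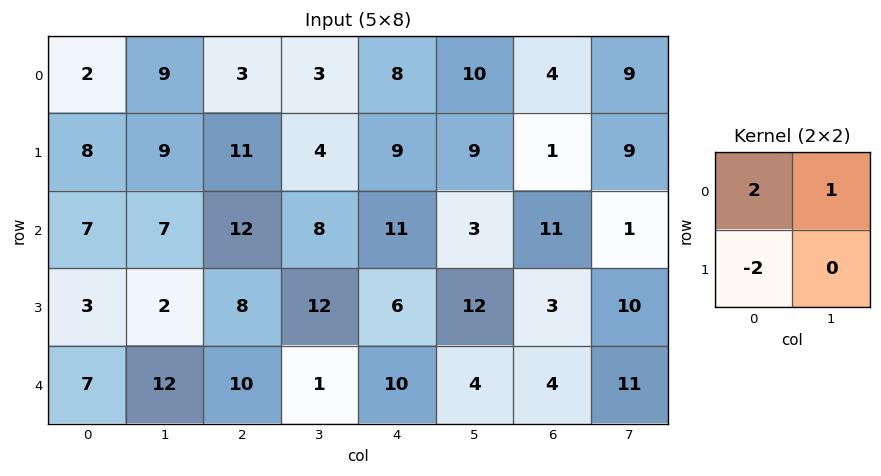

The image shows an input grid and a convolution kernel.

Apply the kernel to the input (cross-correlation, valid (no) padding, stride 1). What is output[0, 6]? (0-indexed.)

15

The receptive field on the input at this output position is [4 9 / 1 9]. Elementwise product with the kernel and sum: 4·2 + 9·1 + 1·-2.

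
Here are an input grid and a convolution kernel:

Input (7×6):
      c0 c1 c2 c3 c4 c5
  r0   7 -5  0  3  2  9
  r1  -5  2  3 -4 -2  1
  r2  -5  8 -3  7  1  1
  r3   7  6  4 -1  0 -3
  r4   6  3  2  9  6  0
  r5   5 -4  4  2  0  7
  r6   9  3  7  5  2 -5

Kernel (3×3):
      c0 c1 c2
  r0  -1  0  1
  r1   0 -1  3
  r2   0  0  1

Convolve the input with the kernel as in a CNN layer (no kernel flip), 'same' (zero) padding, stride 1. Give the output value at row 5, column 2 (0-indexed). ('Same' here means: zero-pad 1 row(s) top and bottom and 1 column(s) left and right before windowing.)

13

The receptive field on the zero-padded input at this output position is [3 2 9 / -4 4 2 / 3 7 5]. Elementwise product with the kernel and sum: 3·-1 + 9·1 + 4·-1 + 2·3 + 5·1.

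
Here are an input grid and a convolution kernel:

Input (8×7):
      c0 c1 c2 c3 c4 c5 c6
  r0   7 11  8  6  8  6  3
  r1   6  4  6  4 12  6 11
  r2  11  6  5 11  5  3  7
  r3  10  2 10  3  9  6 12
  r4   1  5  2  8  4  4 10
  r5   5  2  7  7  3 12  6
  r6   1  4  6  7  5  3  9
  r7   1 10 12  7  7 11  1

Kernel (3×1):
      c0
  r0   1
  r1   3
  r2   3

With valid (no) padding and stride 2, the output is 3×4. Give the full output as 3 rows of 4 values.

58 41 59 57
44 41 44 73
19 41 28 55

Output[0,0]: The receptive field on the input at this output position is [7 / 6 / 11]. Elementwise product with the kernel and sum: 7·1 + 6·3 + 11·3.
Output[0,1]: The receptive field on the input at this output position is [8 / 6 / 5]. Elementwise product with the kernel and sum: 8·1 + 6·3 + 5·3.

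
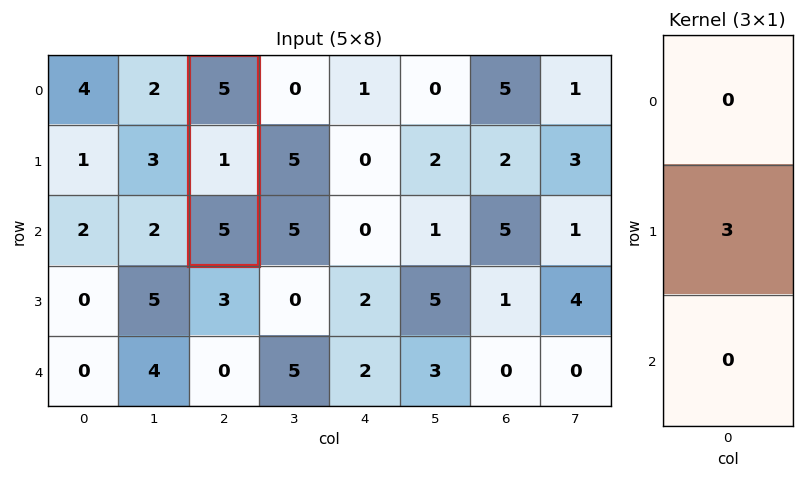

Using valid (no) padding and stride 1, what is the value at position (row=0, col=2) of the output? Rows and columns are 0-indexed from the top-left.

The receptive field on the input at this output position is [5 / 1 / 5]. Elementwise product with the kernel and sum: 1·3.

3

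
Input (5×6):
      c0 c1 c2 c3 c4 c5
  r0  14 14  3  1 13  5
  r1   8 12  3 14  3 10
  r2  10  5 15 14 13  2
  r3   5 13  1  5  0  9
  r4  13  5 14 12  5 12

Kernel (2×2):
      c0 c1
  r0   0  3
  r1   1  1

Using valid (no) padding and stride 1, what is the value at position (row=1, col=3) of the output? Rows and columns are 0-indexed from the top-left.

The receptive field on the input at this output position is [14 3 / 14 13]. Elementwise product with the kernel and sum: 3·3 + 14·1 + 13·1.

36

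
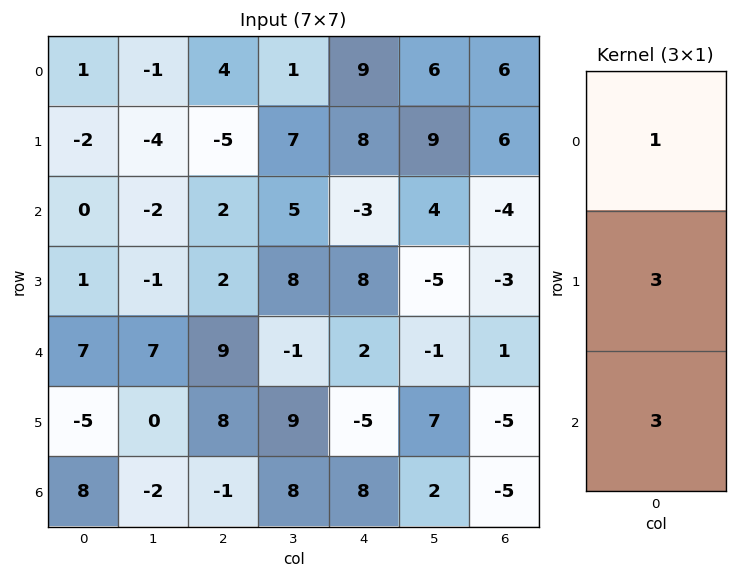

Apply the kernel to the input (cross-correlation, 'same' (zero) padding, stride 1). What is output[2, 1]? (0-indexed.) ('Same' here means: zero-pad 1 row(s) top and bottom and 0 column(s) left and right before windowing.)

The receptive field on the zero-padded input at this output position is [-4 / -2 / -1]. Elementwise product with the kernel and sum: -4·1 + -2·3 + -1·3.

-13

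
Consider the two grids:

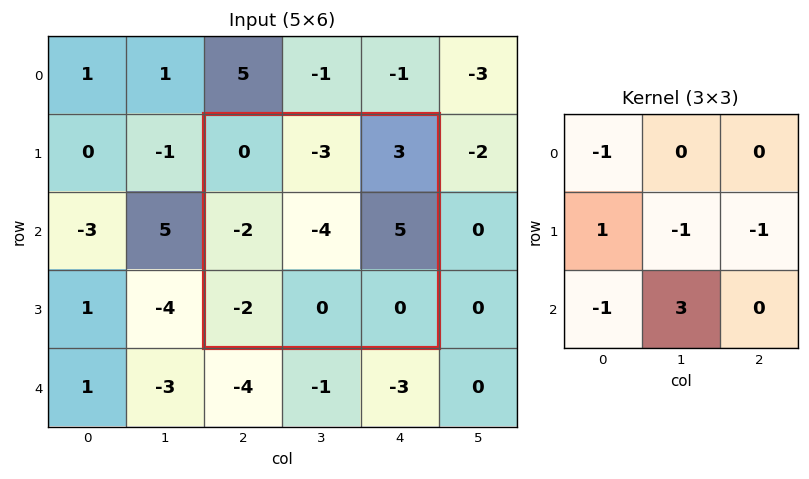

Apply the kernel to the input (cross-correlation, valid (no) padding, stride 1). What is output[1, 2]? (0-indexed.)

The receptive field on the input at this output position is [0 -3 3 / -2 -4 5 / -2 0 0]. Elementwise product with the kernel and sum: 0·-1 + -2·1 + -4·-1 + 5·-1 + -2·-1 + 0·3.

-1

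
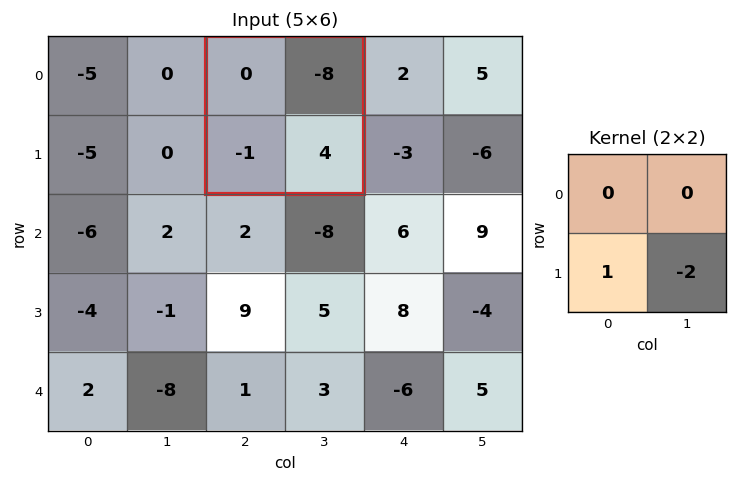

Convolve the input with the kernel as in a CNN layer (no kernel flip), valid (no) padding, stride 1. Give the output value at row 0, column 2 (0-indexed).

The receptive field on the input at this output position is [0 -8 / -1 4]. Elementwise product with the kernel and sum: -1·1 + 4·-2.

-9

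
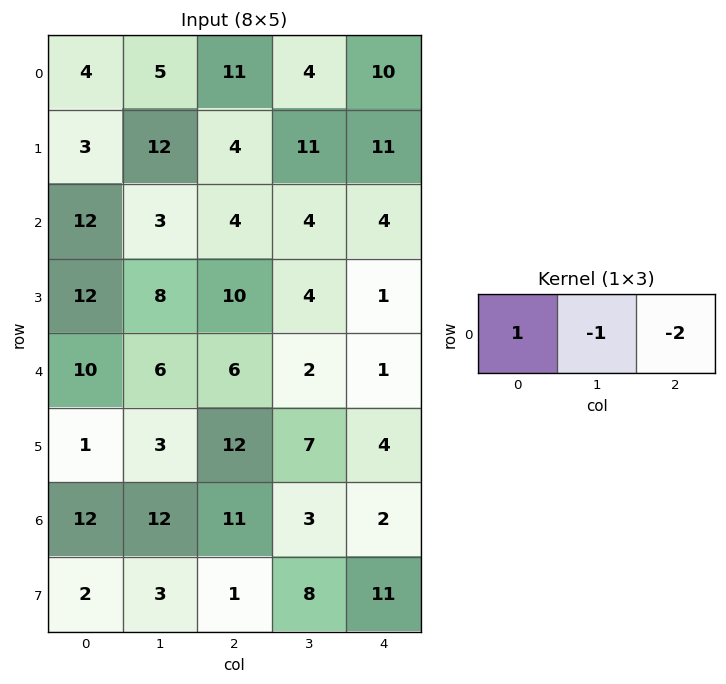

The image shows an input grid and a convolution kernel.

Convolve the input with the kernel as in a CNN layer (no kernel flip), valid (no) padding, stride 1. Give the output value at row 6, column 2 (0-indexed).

4

The receptive field on the input at this output position is [11 3 2]. Elementwise product with the kernel and sum: 11·1 + 3·-1 + 2·-2.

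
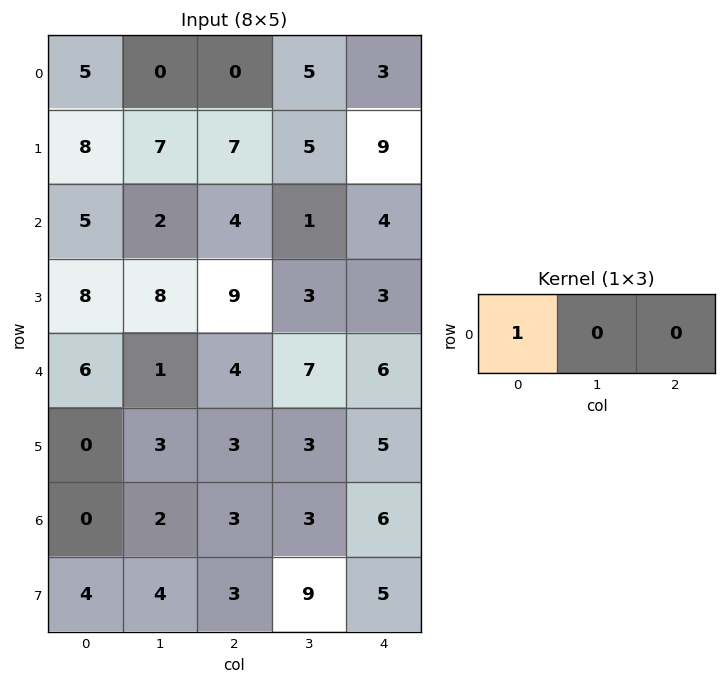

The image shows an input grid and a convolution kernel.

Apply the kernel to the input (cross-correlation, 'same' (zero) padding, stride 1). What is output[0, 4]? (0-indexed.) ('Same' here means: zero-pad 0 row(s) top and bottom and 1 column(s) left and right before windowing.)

5

The receptive field on the zero-padded input at this output position is [5 3 0]. Elementwise product with the kernel and sum: 5·1.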